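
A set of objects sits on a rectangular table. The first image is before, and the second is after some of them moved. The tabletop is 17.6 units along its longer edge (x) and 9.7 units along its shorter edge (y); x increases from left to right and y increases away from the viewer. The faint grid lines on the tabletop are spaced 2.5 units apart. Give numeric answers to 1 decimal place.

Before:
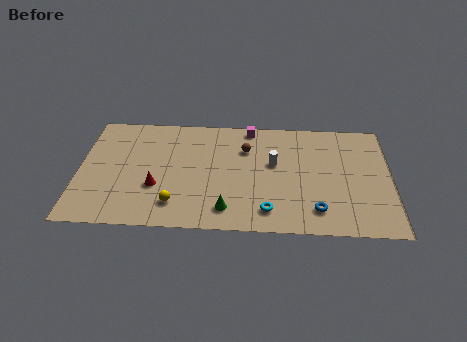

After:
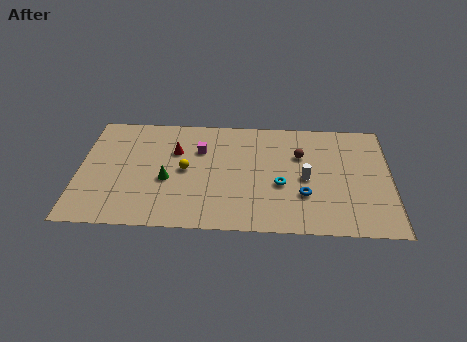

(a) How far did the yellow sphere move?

2.9

The yellow sphere moved from about (5.5, 2.0) to (6.0, 4.9), a distance of √(0.5² + 2.9²) ≈ 2.9.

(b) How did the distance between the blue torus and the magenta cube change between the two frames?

-1.0

The distance was about 7.9 in the first image and 6.9 in the second, so they moved 1.0 units closer together.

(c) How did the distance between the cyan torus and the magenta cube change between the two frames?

-1.8

They were about 7.2 units apart before and 5.4 after — 1.8 units closer together.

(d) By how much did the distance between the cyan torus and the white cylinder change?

-2.5

The distance was about 4.0 in the first image and 1.5 in the second, so they moved 2.5 units closer together.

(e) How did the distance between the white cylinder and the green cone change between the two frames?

+3.0

The distance was about 4.8 in the first image and 7.8 in the second, so they moved 3.0 units further apart.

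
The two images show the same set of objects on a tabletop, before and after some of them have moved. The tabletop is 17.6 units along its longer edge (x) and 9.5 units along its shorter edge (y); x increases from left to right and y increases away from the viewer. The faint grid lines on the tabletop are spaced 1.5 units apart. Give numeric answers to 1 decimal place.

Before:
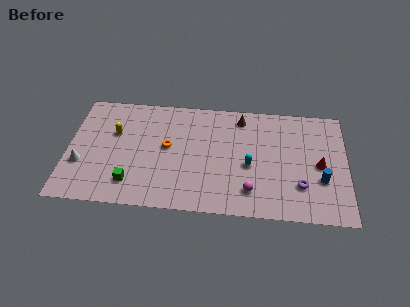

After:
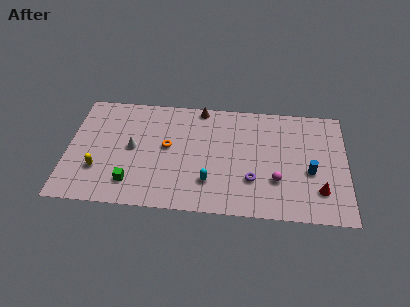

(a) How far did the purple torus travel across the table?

3.0

From (14.7, 2.7) to (11.7, 2.9), the purple torus covered √(3.0² + 0.2²) ≈ 3.0 units.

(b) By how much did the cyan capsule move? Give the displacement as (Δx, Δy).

(-2.5, -1.6)

From the two frames, the cyan capsule sits at roughly (11.5, 4.1) before and (9.0, 2.5) after.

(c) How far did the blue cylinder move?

0.9

The blue cylinder was near (16.0, 3.3) before and (15.3, 3.9) after, so it travelled √(0.7² + 0.6²) ≈ 0.9 units.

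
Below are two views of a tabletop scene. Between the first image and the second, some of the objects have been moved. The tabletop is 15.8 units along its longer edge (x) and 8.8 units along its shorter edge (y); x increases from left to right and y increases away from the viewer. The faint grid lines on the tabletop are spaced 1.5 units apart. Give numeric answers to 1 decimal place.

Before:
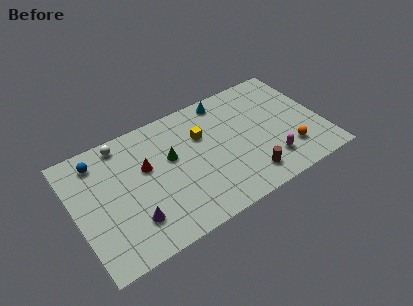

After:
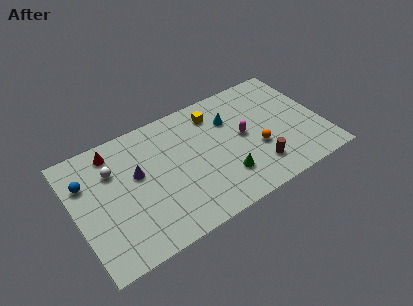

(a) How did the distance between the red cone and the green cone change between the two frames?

+6.6

The distance was about 1.6 in the first image and 8.2 in the second, so they moved 6.6 units further apart.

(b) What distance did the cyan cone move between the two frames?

1.6

The cyan cone moved from about (10.1, 7.8) to (10.2, 6.2), a distance of √(0.1² + 1.6²) ≈ 1.6.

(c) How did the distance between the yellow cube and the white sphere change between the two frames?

+1.5

Before: roughly 5.3 units apart; after: 6.8. That's 1.5 units further apart.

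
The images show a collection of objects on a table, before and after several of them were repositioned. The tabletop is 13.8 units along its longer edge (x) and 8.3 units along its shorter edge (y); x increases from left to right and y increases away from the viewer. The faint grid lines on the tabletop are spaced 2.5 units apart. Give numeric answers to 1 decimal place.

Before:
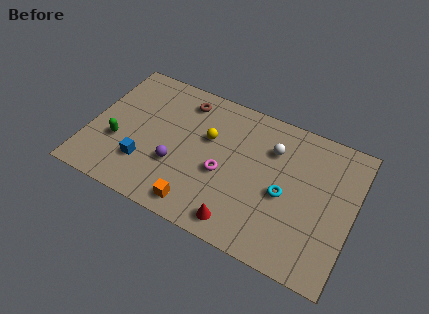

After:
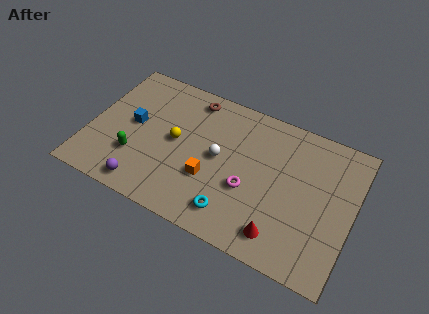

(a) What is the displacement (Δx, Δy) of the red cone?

(2.1, 0.3)

From the two frames, the red cone sits at roughly (8.3, 1.1) before and (10.4, 1.4) after.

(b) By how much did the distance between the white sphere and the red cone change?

-0.4

Before: roughly 5.0 units apart; after: 4.6. That's 0.4 units closer together.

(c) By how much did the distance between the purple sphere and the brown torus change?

+2.4

They were about 4.0 units apart before and 6.4 after — 2.4 units further apart.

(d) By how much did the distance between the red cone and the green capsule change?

+0.9

They were about 7.0 units apart before and 7.9 after — 0.9 units further apart.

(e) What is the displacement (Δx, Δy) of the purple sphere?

(-1.4, -1.9)

The purple sphere started near (4.7, 2.9) and ended near (3.3, 1.0).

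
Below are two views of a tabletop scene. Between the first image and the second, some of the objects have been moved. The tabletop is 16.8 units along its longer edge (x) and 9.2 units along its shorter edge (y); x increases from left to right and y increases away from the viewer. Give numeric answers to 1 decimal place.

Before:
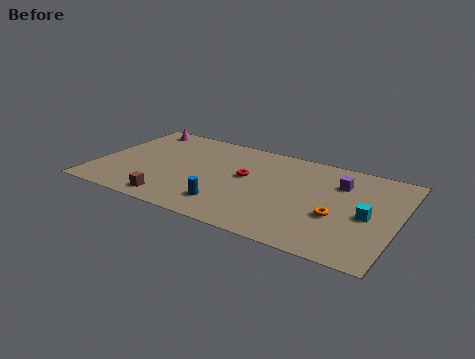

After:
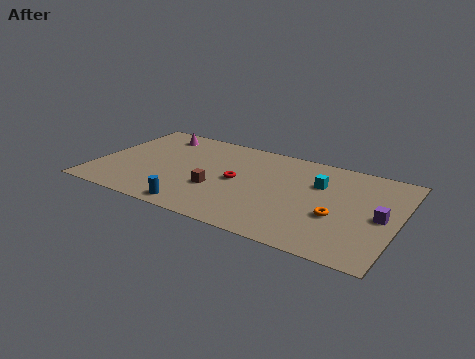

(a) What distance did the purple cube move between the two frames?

3.4

The purple cube moved from about (13.4, 6.7) to (15.9, 4.4), a distance of √(2.5² + 2.3²) ≈ 3.4.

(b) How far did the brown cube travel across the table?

3.0

The brown cube moved from about (4.7, 1.2) to (6.9, 3.3), a distance of √(2.2² + 2.1²) ≈ 3.0.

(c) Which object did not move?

the orange torus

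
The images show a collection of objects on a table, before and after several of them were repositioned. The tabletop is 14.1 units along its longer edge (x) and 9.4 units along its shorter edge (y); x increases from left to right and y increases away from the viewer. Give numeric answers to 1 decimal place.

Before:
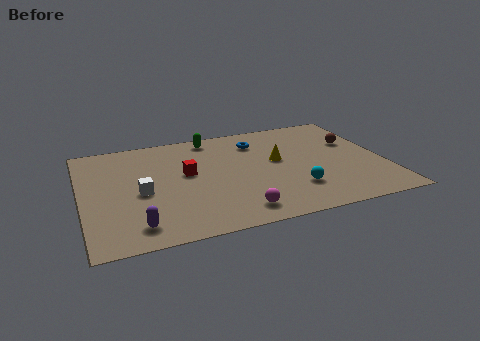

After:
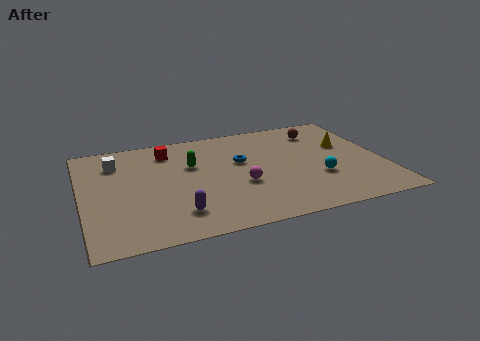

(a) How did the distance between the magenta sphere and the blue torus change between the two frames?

-4.0

The distance was about 6.1 in the first image and 2.1 in the second, so they moved 4.0 units closer together.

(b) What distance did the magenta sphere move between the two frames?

2.2

From (6.9, 1.4) to (7.3, 3.6), the magenta sphere covered √(0.4² + 2.2²) ≈ 2.2 units.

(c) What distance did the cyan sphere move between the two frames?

1.4

The cyan sphere was near (9.7, 2.5) before and (10.9, 3.2) after, so it travelled √(1.2² + 0.7²) ≈ 1.4 units.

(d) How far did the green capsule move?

2.5

From (6.3, 8.3) to (5.2, 6.0), the green capsule covered √(1.1² + 2.3²) ≈ 2.5 units.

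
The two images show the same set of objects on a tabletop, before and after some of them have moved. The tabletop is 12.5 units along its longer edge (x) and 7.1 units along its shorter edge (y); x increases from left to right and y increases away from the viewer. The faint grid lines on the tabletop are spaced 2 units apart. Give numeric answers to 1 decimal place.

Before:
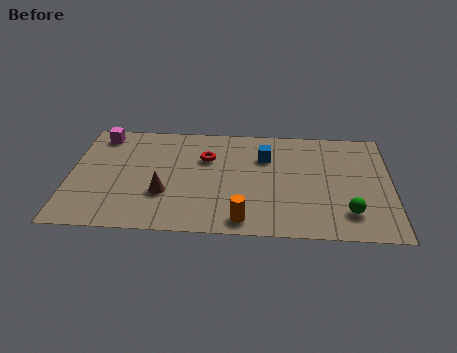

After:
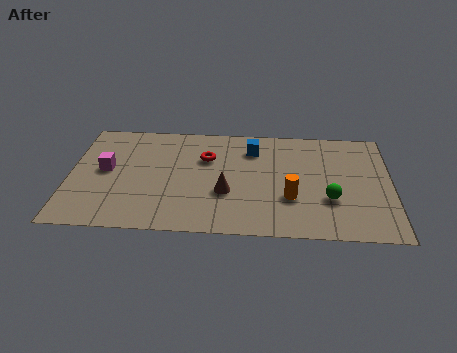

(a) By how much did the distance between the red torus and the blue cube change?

-0.4

Before: roughly 2.3 units apart; after: 1.9. That's 0.4 units closer together.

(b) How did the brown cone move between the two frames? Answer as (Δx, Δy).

(2.4, 0.2)

From the two frames, the brown cone sits at roughly (3.7, 2.4) before and (6.1, 2.6) after.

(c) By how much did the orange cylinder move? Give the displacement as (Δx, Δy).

(1.8, 1.5)

The orange cylinder was at about (6.8, 0.9) and moved to about (8.6, 2.4).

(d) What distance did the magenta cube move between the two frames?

2.3

The magenta cube moved from about (1.1, 6.1) to (1.4, 3.8), a distance of √(0.3² + 2.3²) ≈ 2.3.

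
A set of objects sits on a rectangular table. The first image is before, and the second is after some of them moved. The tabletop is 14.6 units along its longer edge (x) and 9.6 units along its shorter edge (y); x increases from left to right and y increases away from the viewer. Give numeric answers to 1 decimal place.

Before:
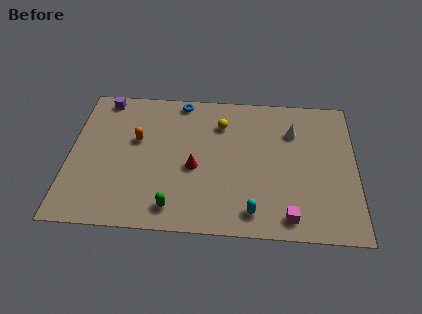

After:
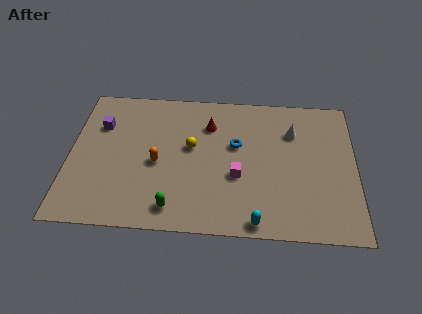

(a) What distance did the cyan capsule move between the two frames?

0.6

From (9.4, 1.4) to (9.6, 0.8), the cyan capsule covered √(0.2² + 0.6²) ≈ 0.6 units.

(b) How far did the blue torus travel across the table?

4.1

The blue torus was near (5.6, 8.7) before and (8.5, 5.8) after, so it travelled √(2.9² + 2.9²) ≈ 4.1 units.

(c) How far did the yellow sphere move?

2.3

From (7.7, 7.2) to (6.2, 5.5), the yellow sphere covered √(1.5² + 1.7²) ≈ 2.3 units.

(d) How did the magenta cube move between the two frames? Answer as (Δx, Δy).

(-2.6, 2.5)

The magenta cube was at about (11.2, 1.2) and moved to about (8.6, 3.7).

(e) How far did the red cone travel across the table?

3.1

The red cone was near (6.4, 4.1) before and (7.1, 7.1) after, so it travelled √(0.7² + 3.0²) ≈ 3.1 units.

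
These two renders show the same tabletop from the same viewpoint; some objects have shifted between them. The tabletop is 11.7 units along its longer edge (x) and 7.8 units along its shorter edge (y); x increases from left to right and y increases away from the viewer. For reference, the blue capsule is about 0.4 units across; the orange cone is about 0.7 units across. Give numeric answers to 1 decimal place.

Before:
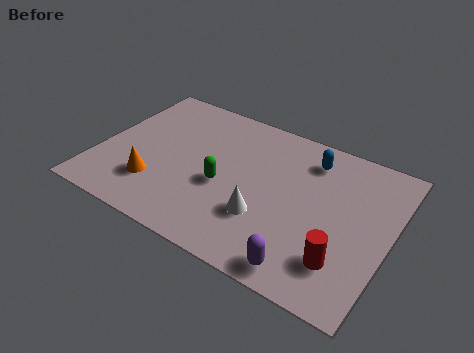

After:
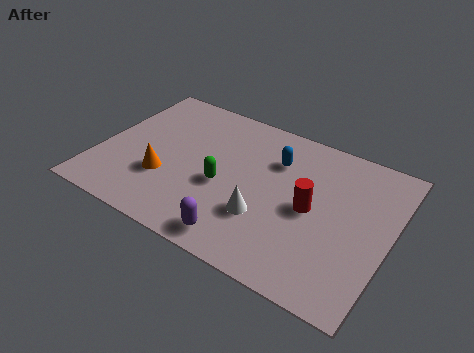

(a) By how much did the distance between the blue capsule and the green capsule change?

-1.4

They were about 4.3 units apart before and 2.9 after — 1.4 units closer together.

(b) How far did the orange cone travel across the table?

0.6

The orange cone moved from about (2.5, 2.1) to (2.8, 2.6), a distance of √(0.3² + 0.5²) ≈ 0.6.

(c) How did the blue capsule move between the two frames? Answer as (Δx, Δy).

(-1.3, -0.7)

The blue capsule started near (8.2, 6.3) and ended near (6.9, 5.6).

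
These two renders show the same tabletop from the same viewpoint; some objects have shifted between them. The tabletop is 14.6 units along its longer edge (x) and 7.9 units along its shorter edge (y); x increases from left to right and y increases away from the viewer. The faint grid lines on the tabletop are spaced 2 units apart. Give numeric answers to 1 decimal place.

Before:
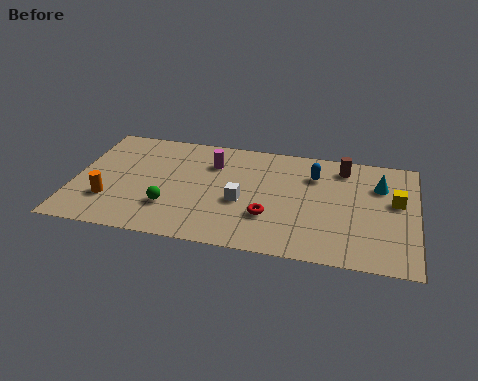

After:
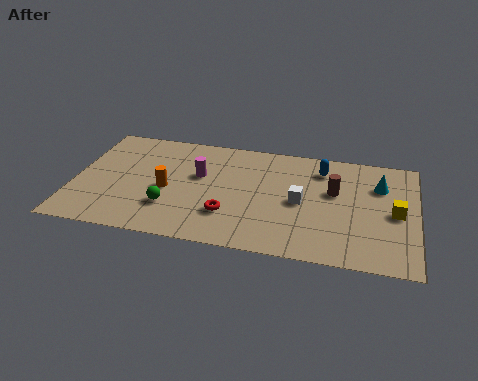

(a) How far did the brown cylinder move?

1.8

From (11.4, 6.6) to (11.1, 4.8), the brown cylinder covered √(0.3² + 1.8²) ≈ 1.8 units.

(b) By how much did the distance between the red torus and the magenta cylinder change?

-1.3

Before: roughly 4.2 units apart; after: 2.9. That's 1.3 units closer together.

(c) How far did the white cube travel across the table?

2.5

From (7.2, 3.3) to (9.7, 3.8), the white cube covered √(2.5² + 0.5²) ≈ 2.5 units.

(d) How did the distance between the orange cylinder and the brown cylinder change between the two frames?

-3.5

The distance was about 10.7 in the first image and 7.2 in the second, so they moved 3.5 units closer together.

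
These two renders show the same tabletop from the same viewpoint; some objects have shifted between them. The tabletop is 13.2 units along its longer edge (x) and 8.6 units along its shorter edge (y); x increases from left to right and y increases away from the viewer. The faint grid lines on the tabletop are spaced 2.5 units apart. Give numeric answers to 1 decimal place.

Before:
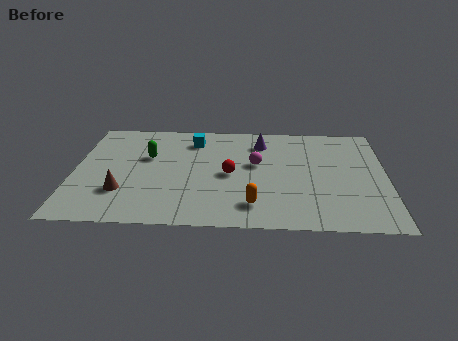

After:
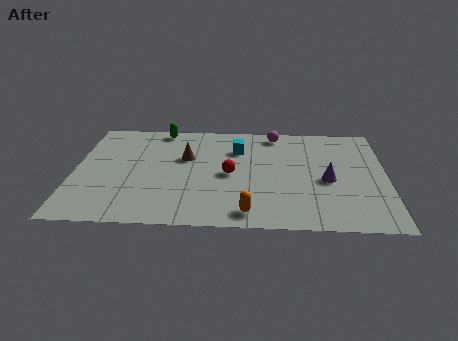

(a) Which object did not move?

the red sphere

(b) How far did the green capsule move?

2.5

From (3.1, 5.4) to (3.6, 7.8), the green capsule covered √(0.5² + 2.4²) ≈ 2.5 units.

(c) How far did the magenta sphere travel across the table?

2.7

The magenta sphere moved from about (7.7, 5.0) to (8.5, 7.6), a distance of √(0.8² + 2.6²) ≈ 2.7.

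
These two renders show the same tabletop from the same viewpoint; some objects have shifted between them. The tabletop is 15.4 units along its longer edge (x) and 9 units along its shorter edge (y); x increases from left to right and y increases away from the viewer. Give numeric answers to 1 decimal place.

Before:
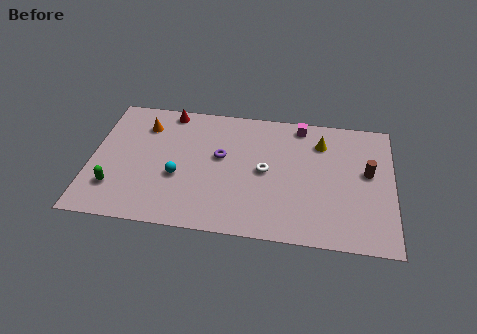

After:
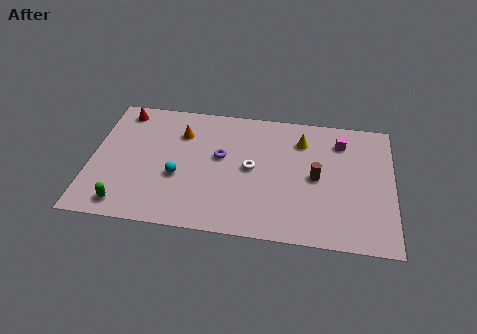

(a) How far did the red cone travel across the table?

2.4

From (3.8, 8.1) to (1.4, 7.8), the red cone covered √(2.4² + 0.3²) ≈ 2.4 units.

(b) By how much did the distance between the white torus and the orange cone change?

-2.5

Before: roughly 6.7 units apart; after: 4.2. That's 2.5 units closer together.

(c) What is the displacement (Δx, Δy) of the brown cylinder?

(-2.6, -0.7)

From the two frames, the brown cylinder sits at roughly (14.1, 5.1) before and (11.5, 4.4) after.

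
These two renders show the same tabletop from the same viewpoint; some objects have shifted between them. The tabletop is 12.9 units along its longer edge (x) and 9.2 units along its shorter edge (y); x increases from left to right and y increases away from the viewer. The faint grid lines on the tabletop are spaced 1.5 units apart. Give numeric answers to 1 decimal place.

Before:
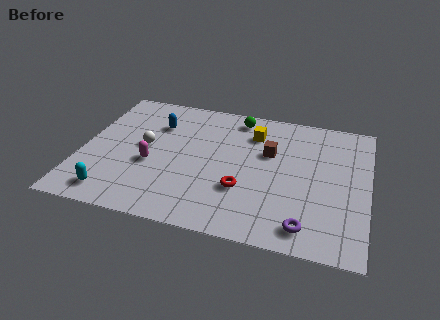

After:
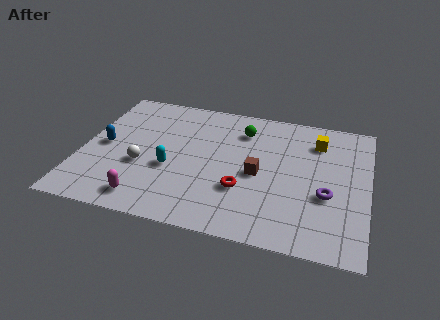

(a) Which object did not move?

the red torus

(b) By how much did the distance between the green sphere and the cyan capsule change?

-3.8

They were about 8.4 units apart before and 4.6 after — 3.8 units closer together.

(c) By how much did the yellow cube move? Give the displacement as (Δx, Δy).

(2.9, 0.1)

The yellow cube was at about (7.6, 7.0) and moved to about (10.5, 7.1).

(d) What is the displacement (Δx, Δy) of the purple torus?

(0.8, 2.2)

From the two frames, the purple torus sits at roughly (10.3, 1.3) before and (11.1, 3.5) after.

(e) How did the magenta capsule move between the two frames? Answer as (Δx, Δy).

(0.0, -2.4)

From the two frames, the magenta capsule sits at roughly (3.2, 3.7) before and (3.2, 1.3) after.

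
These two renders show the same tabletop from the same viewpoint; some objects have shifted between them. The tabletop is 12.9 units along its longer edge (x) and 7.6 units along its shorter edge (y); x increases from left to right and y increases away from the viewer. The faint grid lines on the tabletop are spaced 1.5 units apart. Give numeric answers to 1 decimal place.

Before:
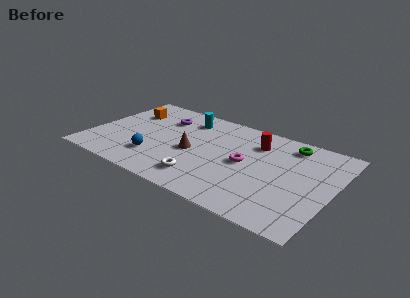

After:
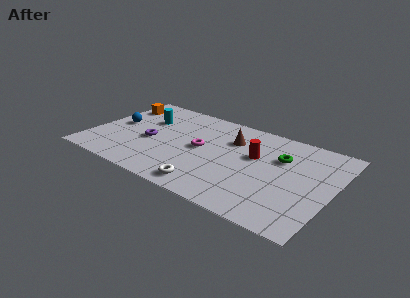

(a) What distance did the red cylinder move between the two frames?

1.1

From (8.6, 5.7) to (8.7, 4.6), the red cylinder covered √(0.1² + 1.1²) ≈ 1.1 units.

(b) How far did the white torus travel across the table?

0.6

The white torus was near (6.4, 1.5) before and (6.8, 1.0) after, so it travelled √(0.4² + 0.5²) ≈ 0.6 units.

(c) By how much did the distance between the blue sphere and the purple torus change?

-1.5

They were about 3.6 units apart before and 2.1 after — 1.5 units closer together.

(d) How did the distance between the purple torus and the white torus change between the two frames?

-0.7

Before: roughly 5.0 units apart; after: 4.3. That's 0.7 units closer together.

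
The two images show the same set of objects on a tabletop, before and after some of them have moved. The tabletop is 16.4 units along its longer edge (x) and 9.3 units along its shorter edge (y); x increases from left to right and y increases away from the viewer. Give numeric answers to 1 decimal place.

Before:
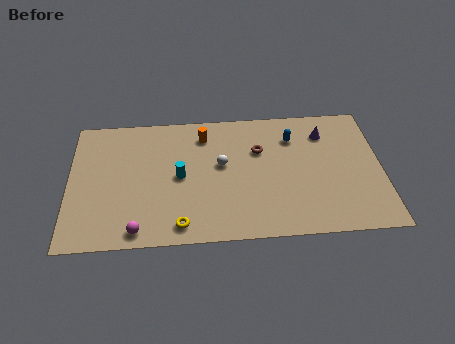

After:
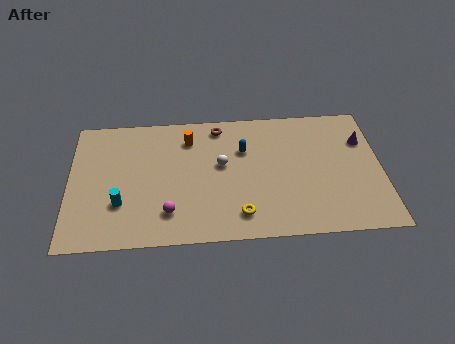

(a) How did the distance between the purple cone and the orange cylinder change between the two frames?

+2.8

Before: roughly 6.4 units apart; after: 9.2. That's 2.8 units further apart.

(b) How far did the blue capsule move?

2.7

The blue capsule moved from about (11.8, 7.0) to (9.2, 6.3), a distance of √(2.6² + 0.7²) ≈ 2.7.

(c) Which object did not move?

the white sphere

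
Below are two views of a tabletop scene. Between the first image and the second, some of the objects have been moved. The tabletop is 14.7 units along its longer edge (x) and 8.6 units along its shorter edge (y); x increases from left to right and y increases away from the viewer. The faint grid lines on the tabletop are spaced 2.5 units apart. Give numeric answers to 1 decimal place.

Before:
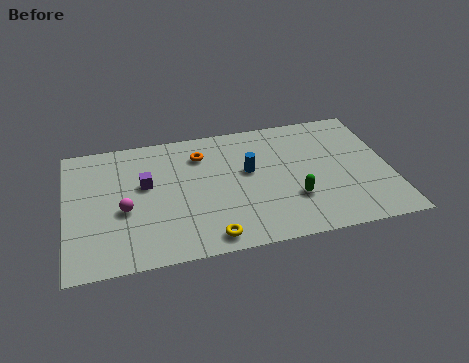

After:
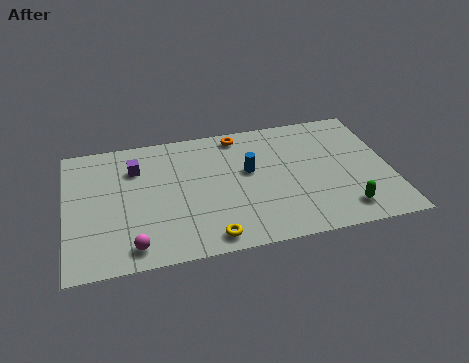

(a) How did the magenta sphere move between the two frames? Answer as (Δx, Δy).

(0.3, -2.4)

The magenta sphere started near (2.6, 3.6) and ended near (2.9, 1.2).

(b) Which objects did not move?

the yellow torus and the blue cylinder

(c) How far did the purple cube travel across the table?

1.3

The purple cube moved from about (3.6, 5.1) to (3.2, 6.3), a distance of √(0.4² + 1.2²) ≈ 1.3.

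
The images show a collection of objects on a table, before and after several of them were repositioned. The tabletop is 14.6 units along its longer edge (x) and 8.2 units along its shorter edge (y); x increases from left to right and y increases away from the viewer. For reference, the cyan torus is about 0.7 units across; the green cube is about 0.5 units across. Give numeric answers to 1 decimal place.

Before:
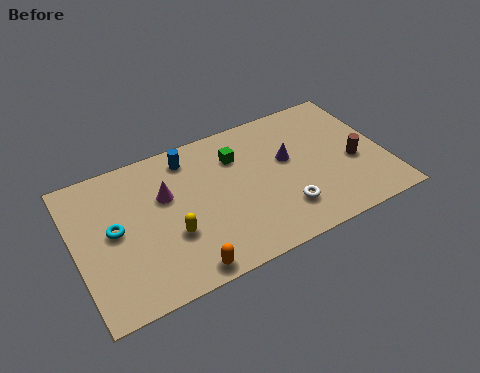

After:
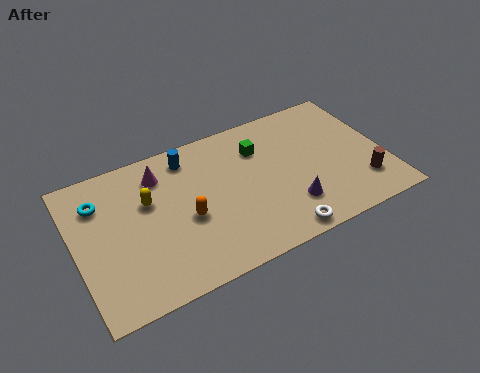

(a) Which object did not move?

the blue cylinder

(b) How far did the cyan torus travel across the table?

1.9

The cyan torus moved from about (1.8, 4.3) to (1.3, 6.1), a distance of √(0.5² + 1.8²) ≈ 1.9.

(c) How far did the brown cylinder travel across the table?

1.4

The brown cylinder was near (13.1, 3.4) before and (13.3, 2.0) after, so it travelled √(0.2² + 1.4²) ≈ 1.4 units.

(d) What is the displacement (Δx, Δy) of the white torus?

(-0.4, -1.2)

From the two frames, the white torus sits at roughly (9.5, 2.0) before and (9.1, 0.8) after.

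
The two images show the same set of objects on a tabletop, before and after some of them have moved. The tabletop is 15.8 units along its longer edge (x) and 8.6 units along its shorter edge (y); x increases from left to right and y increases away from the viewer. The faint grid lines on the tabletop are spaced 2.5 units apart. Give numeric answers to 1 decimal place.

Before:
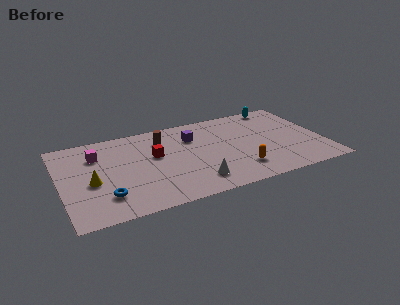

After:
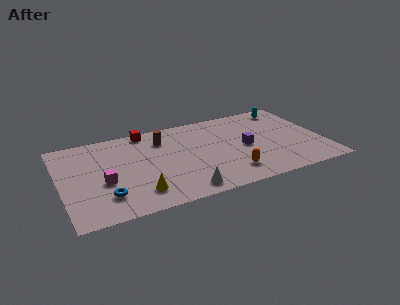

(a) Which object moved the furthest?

the purple cube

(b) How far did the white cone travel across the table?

1.0

From (7.8, 1.7) to (7.0, 1.1), the white cone covered √(0.8² + 0.6²) ≈ 1.0 units.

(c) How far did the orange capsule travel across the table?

0.6

The orange capsule moved from about (10.5, 2.0) to (9.9, 1.8), a distance of √(0.6² + 0.2²) ≈ 0.6.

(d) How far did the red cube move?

2.7

From (5.7, 5.1) to (5.4, 7.8), the red cube covered √(0.3² + 2.7²) ≈ 2.7 units.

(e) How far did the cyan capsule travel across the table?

0.6

The cyan capsule moved from about (13.6, 7.8) to (14.1, 7.4), a distance of √(0.5² + 0.4²) ≈ 0.6.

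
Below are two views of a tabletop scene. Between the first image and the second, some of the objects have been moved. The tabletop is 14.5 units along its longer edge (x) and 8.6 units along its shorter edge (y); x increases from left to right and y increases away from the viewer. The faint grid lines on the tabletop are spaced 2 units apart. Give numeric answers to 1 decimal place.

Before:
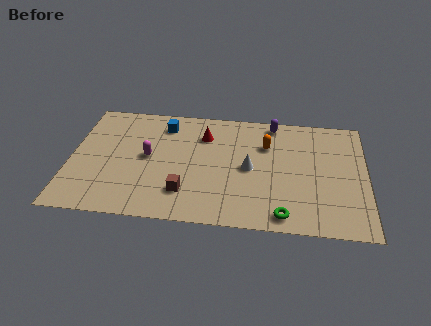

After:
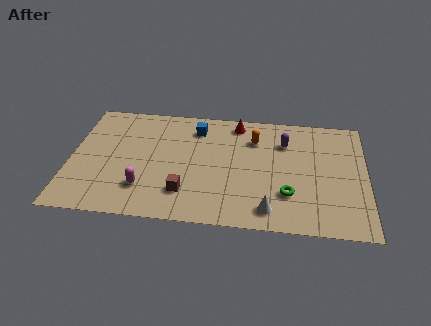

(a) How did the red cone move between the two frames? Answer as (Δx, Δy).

(1.6, 1.1)

The red cone was at about (6.5, 6.4) and moved to about (8.1, 7.5).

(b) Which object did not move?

the brown cube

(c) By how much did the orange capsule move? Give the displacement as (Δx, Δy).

(-0.6, 0.4)

From the two frames, the orange capsule sits at roughly (9.6, 6.0) before and (9.0, 6.4) after.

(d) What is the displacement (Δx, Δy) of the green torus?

(0.2, 1.5)

The green torus started near (10.5, 1.0) and ended near (10.7, 2.5).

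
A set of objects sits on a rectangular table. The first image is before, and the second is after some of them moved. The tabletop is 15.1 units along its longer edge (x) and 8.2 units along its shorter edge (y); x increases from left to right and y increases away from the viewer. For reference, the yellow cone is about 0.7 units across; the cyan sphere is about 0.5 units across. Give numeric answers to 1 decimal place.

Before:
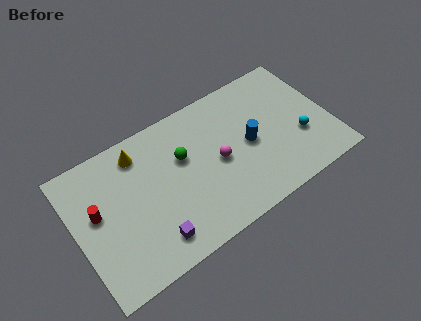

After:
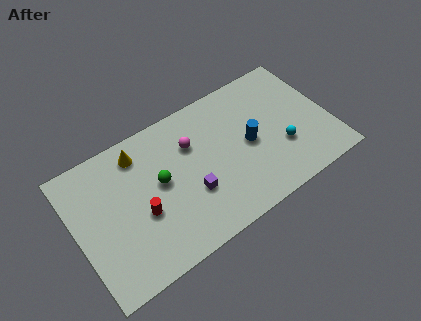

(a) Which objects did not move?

the yellow cone and the blue cylinder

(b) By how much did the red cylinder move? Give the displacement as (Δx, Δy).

(2.4, -1.4)

From the two frames, the red cylinder sits at roughly (1.3, 4.7) before and (3.7, 3.3) after.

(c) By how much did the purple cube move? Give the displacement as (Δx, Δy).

(2.5, 1.4)

From the two frames, the purple cube sits at roughly (4.1, 1.5) before and (6.6, 2.9) after.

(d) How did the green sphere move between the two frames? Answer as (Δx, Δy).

(-1.5, -0.7)

From the two frames, the green sphere sits at roughly (6.5, 5.2) before and (5.0, 4.5) after.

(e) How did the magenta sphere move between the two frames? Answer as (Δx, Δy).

(-1.3, 1.8)

From the two frames, the magenta sphere sits at roughly (8.4, 3.9) before and (7.1, 5.7) after.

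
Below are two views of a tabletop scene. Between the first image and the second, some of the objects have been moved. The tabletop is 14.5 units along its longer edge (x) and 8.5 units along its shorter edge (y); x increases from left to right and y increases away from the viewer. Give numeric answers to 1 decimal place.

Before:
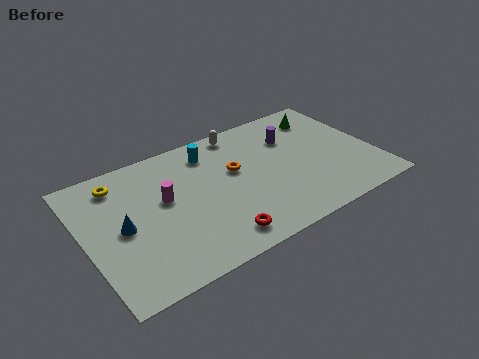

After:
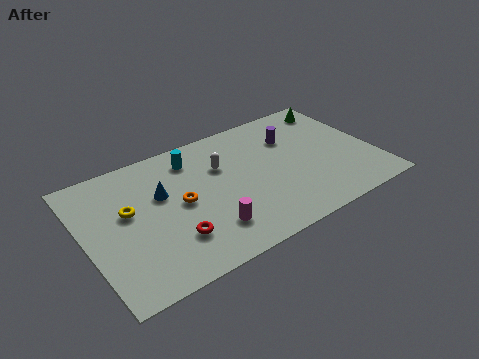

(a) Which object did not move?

the purple cylinder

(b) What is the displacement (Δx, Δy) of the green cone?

(0.8, 0.4)

The green cone started near (12.5, 6.8) and ended near (13.3, 7.2).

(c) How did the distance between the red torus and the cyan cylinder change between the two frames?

-0.7

They were about 5.6 units apart before and 4.9 after — 0.7 units closer together.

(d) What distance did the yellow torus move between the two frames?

2.0

The yellow torus moved from about (2.0, 7.0) to (2.2, 5.0), a distance of √(0.2² + 2.0²) ≈ 2.0.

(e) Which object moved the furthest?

the magenta cylinder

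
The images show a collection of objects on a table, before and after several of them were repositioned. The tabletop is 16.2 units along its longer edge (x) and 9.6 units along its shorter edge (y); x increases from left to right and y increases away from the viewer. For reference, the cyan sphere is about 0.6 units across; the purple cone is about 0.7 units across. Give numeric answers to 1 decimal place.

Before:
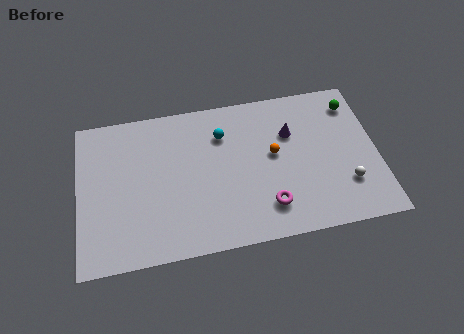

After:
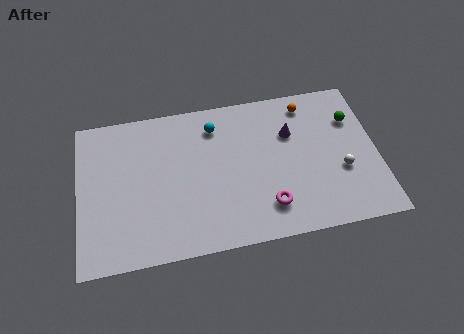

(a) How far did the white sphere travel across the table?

0.9

The white sphere moved from about (14.4, 2.7) to (14.2, 3.6), a distance of √(0.2² + 0.9²) ≈ 0.9.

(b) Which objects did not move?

the magenta torus and the purple cone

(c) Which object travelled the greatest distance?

the orange sphere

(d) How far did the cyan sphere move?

0.7

The cyan sphere was near (7.9, 7.1) before and (7.5, 7.7) after, so it travelled √(0.4² + 0.6²) ≈ 0.7 units.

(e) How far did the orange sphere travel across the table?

3.5

The orange sphere was near (10.6, 5.3) before and (12.6, 8.2) after, so it travelled √(2.0² + 2.9²) ≈ 3.5 units.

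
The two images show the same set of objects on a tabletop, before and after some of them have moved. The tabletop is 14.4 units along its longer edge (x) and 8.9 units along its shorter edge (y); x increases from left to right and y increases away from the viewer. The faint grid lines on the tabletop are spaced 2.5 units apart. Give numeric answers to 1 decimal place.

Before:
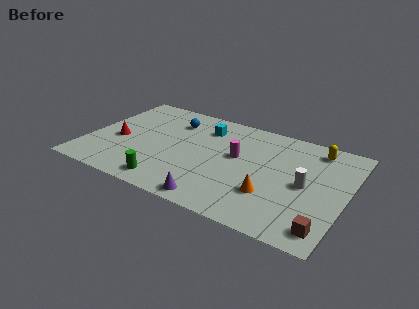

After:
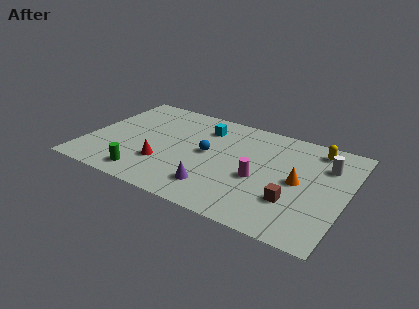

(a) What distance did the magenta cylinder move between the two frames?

2.0

The magenta cylinder moved from about (8.3, 5.1) to (9.7, 3.7), a distance of √(1.4² + 1.4²) ≈ 2.0.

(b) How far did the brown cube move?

2.4

The brown cube moved from about (13.6, 1.3) to (11.7, 2.7), a distance of √(1.9² + 1.4²) ≈ 2.4.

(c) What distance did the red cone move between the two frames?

3.0

From (1.7, 3.8) to (4.5, 2.7), the red cone covered √(2.8² + 1.1²) ≈ 3.0 units.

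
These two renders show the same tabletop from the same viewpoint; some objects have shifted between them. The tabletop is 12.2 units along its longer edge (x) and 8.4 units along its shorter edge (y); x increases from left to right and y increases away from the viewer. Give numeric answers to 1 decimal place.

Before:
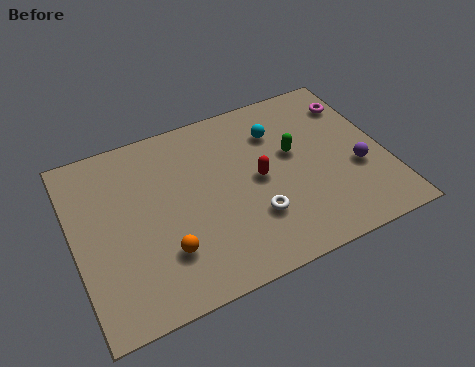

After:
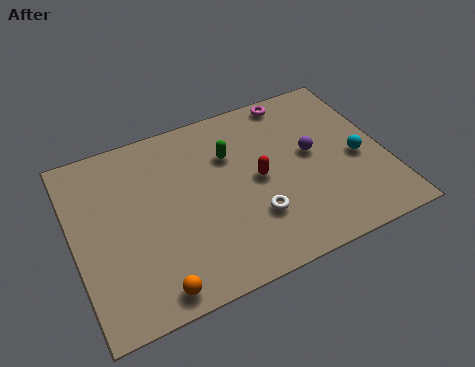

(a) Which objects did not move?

the white torus and the red capsule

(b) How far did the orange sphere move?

1.5

The orange sphere moved from about (3.3, 2.3) to (2.7, 0.9), a distance of √(0.6² + 1.4²) ≈ 1.5.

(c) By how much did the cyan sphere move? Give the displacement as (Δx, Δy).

(2.9, -2.5)

The cyan sphere started near (8.2, 6.2) and ended near (11.1, 3.7).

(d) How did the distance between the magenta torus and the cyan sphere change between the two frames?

+1.2

The distance was about 3.2 in the first image and 4.4 in the second, so they moved 1.2 units further apart.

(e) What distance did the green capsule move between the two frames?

2.6

The green capsule moved from about (8.7, 4.9) to (6.3, 5.8), a distance of √(2.4² + 0.9²) ≈ 2.6.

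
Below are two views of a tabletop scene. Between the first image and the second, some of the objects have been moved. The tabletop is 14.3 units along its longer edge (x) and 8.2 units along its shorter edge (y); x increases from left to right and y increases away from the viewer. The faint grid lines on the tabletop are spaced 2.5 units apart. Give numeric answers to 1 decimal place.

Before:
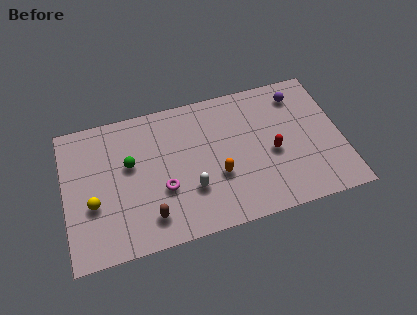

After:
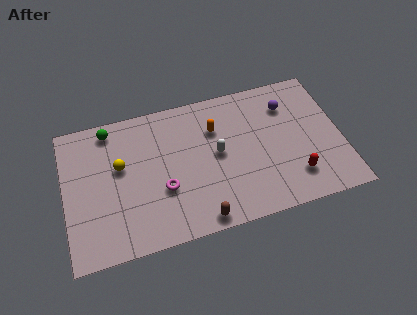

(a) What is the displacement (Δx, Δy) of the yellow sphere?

(1.5, 1.8)

The yellow sphere was at about (1.4, 3.1) and moved to about (2.9, 4.9).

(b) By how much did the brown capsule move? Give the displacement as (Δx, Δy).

(2.5, -0.8)

The brown capsule was at about (4.2, 1.6) and moved to about (6.7, 0.8).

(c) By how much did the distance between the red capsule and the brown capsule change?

-1.7

Before: roughly 6.8 units apart; after: 5.1. That's 1.7 units closer together.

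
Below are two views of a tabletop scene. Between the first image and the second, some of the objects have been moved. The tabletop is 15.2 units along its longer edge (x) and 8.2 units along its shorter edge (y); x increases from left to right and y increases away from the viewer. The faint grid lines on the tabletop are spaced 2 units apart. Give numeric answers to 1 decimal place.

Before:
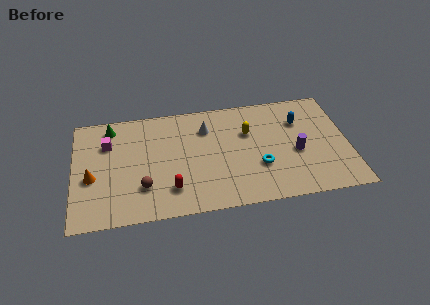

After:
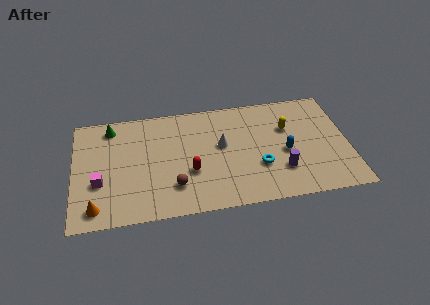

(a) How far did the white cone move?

1.6

The white cone was near (7.4, 6.1) before and (8.2, 4.7) after, so it travelled √(0.8² + 1.4²) ≈ 1.6 units.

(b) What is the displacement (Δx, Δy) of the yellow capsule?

(2.2, 0.0)

The yellow capsule started near (9.7, 5.4) and ended near (11.9, 5.4).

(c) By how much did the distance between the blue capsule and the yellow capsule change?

-1.1

They were about 2.9 units apart before and 1.8 after — 1.1 units closer together.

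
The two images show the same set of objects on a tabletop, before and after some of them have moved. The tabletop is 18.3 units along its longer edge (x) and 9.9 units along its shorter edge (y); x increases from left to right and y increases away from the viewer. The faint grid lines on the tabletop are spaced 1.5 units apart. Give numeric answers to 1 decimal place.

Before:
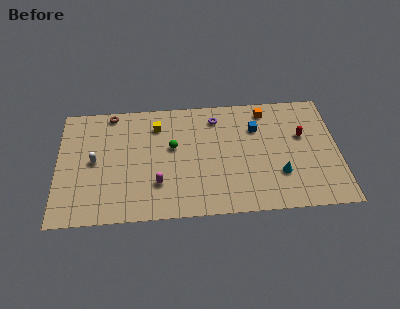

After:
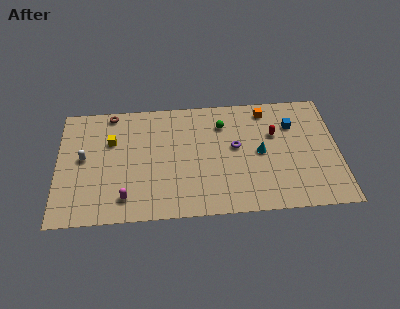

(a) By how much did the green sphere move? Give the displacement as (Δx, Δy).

(3.3, 1.7)

The green sphere was at about (7.5, 5.8) and moved to about (10.8, 7.5).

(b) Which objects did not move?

the orange cube and the brown torus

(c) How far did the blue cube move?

2.4

The blue cube was near (13.0, 7.0) before and (15.4, 7.1) after, so it travelled √(2.4² + 0.1²) ≈ 2.4 units.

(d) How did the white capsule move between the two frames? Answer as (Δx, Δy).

(-0.7, 0.3)

From the two frames, the white capsule sits at roughly (2.4, 5.0) before and (1.7, 5.3) after.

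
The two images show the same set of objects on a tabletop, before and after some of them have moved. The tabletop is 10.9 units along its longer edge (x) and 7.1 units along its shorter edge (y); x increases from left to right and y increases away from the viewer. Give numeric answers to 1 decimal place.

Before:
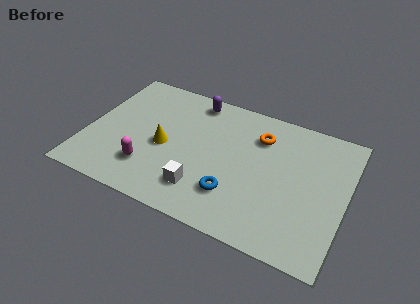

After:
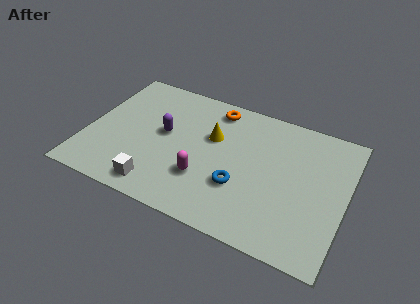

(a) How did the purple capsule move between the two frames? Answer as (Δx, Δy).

(-1.0, -2.3)

From the two frames, the purple capsule sits at roughly (4.2, 6.2) before and (3.2, 3.9) after.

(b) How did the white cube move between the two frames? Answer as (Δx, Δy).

(-1.8, -0.6)

From the two frames, the white cube sits at roughly (5.1, 1.6) before and (3.3, 1.0) after.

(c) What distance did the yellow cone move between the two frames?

2.3

From (3.3, 3.2) to (5.2, 4.5), the yellow cone covered √(1.9² + 1.3²) ≈ 2.3 units.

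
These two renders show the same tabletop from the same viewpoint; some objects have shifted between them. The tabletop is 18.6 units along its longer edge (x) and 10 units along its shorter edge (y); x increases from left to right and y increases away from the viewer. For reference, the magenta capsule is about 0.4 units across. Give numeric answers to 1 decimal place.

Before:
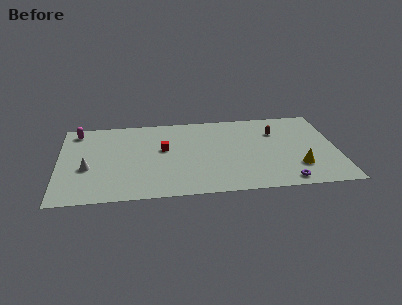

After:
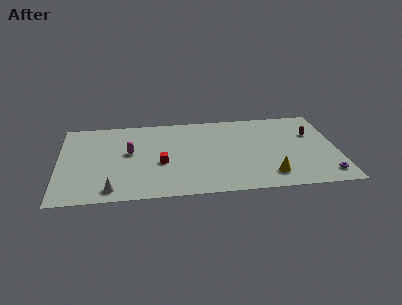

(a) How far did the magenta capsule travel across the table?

4.6

The magenta capsule was near (1.2, 8.6) before and (4.7, 5.6) after, so it travelled √(3.5² + 3.0²) ≈ 4.6 units.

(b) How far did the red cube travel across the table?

1.7

From (7.0, 5.8) to (6.8, 4.1), the red cube covered √(0.2² + 1.7²) ≈ 1.7 units.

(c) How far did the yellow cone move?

2.1

The yellow cone moved from about (15.9, 2.7) to (14.0, 1.9), a distance of √(1.9² + 0.8²) ≈ 2.1.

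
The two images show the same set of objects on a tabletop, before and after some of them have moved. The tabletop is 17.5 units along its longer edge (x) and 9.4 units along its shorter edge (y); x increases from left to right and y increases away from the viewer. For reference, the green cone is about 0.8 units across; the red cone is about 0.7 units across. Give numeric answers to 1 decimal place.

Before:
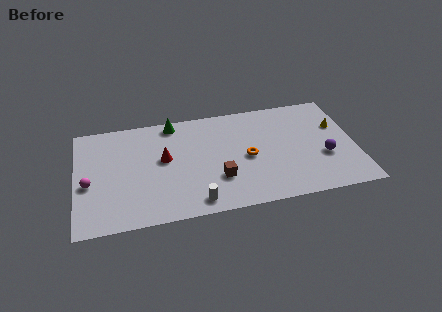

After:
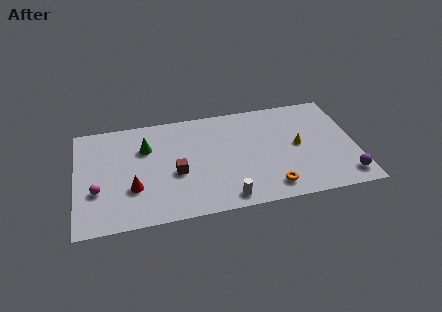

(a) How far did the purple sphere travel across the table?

2.3

The purple sphere was near (15.5, 3.5) before and (16.7, 1.5) after, so it travelled √(1.2² + 2.0²) ≈ 2.3 units.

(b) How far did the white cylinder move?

1.9

The white cylinder moved from about (7.3, 1.2) to (9.2, 1.1), a distance of √(1.9² + 0.1²) ≈ 1.9.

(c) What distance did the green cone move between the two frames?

2.6

The green cone was near (6.2, 8.4) before and (4.4, 6.5) after, so it travelled √(1.8² + 1.9²) ≈ 2.6 units.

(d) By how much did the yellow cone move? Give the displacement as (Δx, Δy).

(-2.6, -1.3)

The yellow cone started near (16.5, 6.1) and ended near (13.9, 4.8).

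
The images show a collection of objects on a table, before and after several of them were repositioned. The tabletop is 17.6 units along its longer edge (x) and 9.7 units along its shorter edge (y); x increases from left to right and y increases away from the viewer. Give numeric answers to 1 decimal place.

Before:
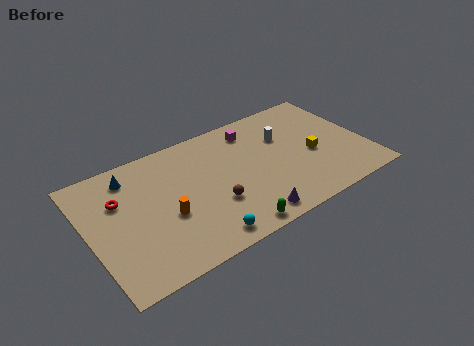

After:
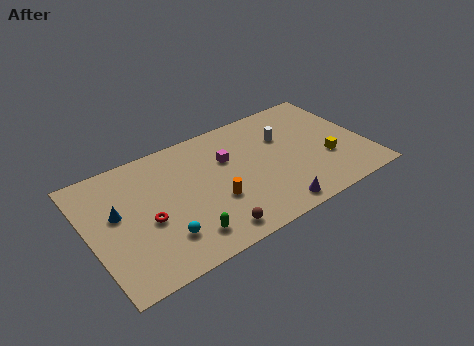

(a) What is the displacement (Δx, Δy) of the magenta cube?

(-1.9, -1.6)

The magenta cube was at about (10.9, 8.0) and moved to about (9.0, 6.4).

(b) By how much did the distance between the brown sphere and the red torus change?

-1.8

They were about 6.4 units apart before and 4.6 after — 1.8 units closer together.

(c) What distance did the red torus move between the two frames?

2.8

The red torus was near (2.1, 6.5) before and (3.5, 4.1) after, so it travelled √(1.4² + 2.4²) ≈ 2.8 units.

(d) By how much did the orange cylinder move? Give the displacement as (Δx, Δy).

(3.0, -0.4)

From the two frames, the orange cylinder sits at roughly (4.7, 3.9) before and (7.7, 3.5) after.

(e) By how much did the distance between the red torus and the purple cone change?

-1.0

Before: roughly 9.1 units apart; after: 8.1. That's 1.0 units closer together.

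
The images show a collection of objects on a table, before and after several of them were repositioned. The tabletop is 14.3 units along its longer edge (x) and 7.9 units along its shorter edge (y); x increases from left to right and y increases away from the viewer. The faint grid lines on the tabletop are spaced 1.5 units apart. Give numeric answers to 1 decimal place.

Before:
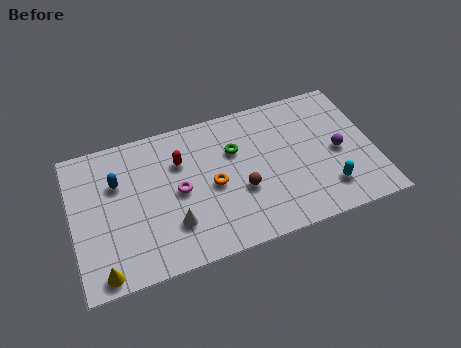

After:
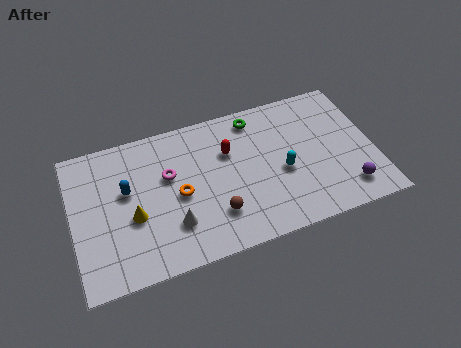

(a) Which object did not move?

the white cone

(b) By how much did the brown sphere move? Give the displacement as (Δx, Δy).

(-1.3, -0.9)

The brown sphere was at about (7.9, 3.0) and moved to about (6.6, 2.1).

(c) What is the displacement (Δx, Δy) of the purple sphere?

(0.2, -2.2)

From the two frames, the purple sphere sits at roughly (12.6, 3.7) before and (12.8, 1.5) after.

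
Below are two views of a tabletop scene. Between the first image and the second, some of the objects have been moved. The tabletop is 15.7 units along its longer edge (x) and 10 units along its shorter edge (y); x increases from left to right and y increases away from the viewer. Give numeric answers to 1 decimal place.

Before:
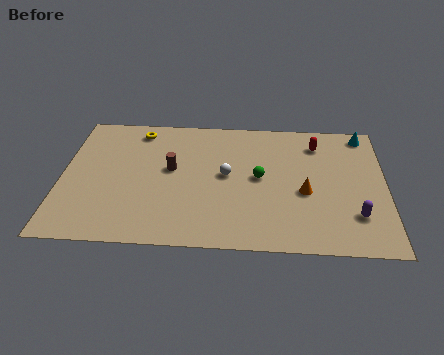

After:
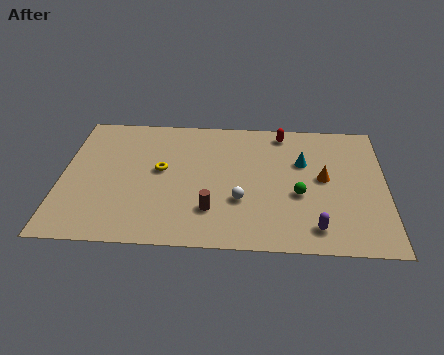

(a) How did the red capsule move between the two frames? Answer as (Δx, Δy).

(-1.7, 0.8)

The red capsule started near (12.4, 8.0) and ended near (10.7, 8.8).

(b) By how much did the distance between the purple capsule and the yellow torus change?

-3.7

They were about 12.2 units apart before and 8.5 after — 3.7 units closer together.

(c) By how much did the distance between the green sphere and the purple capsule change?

-2.8

They were about 5.3 units apart before and 2.5 after — 2.8 units closer together.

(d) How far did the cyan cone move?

3.8

The cyan cone was near (14.7, 8.9) before and (11.7, 6.5) after, so it travelled √(3.0² + 2.4²) ≈ 3.8 units.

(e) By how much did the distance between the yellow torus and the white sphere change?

-1.1

Before: roughly 5.5 units apart; after: 4.4. That's 1.1 units closer together.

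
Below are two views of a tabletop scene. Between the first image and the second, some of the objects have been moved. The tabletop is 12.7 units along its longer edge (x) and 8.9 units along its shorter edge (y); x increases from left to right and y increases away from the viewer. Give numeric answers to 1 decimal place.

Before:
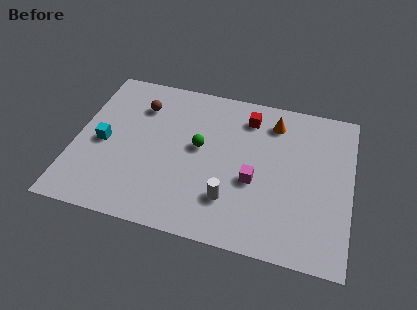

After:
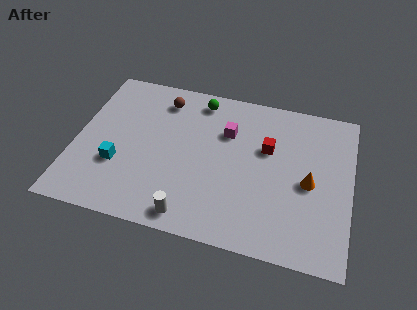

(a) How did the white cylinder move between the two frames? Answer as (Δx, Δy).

(-1.7, -1.3)

The white cylinder was at about (7.3, 2.3) and moved to about (5.6, 1.0).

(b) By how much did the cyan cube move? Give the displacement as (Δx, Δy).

(0.8, -1.1)

The cyan cube started near (1.3, 4.1) and ended near (2.1, 3.0).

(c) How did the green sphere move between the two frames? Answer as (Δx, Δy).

(-0.2, 2.8)

From the two frames, the green sphere sits at roughly (5.7, 4.9) before and (5.5, 7.7) after.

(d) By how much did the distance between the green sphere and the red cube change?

+0.8

The distance was about 3.1 in the first image and 3.9 in the second, so they moved 0.8 units further apart.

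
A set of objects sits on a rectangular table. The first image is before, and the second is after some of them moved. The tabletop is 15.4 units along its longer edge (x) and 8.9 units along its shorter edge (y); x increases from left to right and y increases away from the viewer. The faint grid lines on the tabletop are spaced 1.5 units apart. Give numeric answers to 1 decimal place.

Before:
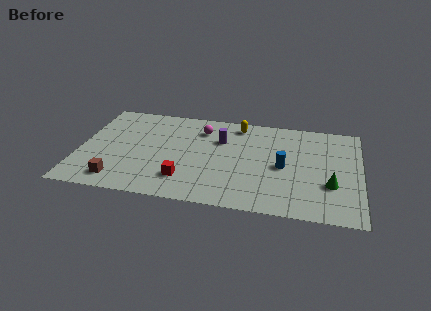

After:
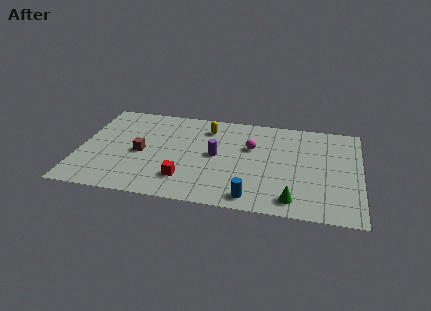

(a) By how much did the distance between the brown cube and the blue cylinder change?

-2.4

They were about 9.3 units apart before and 6.9 after — 2.4 units closer together.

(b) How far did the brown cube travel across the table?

2.9

The brown cube was near (2.3, 1.4) before and (3.4, 4.1) after, so it travelled √(1.1² + 2.7²) ≈ 2.9 units.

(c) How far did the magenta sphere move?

3.0

From (6.6, 6.9) to (9.4, 5.7), the magenta sphere covered √(2.8² + 1.2²) ≈ 3.0 units.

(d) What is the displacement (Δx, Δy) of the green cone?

(-2.0, -1.7)

The green cone was at about (13.8, 3.0) and moved to about (11.8, 1.3).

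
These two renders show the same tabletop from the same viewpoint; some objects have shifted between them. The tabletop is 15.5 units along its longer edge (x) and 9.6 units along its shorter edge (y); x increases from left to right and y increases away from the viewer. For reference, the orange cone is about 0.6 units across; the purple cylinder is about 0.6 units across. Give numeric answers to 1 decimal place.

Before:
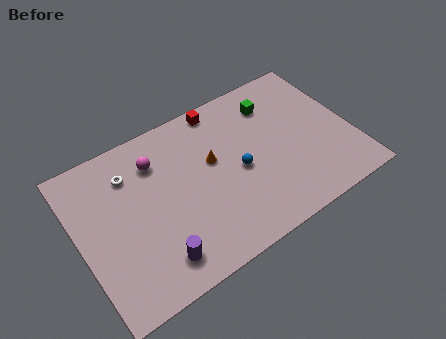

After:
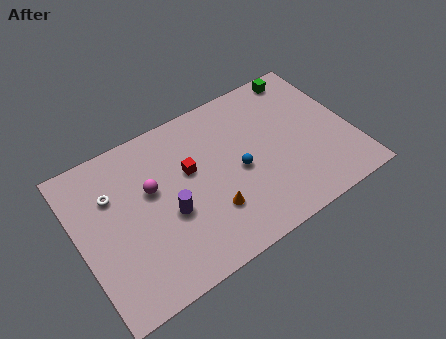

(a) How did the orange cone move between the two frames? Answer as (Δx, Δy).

(-0.6, -2.9)

The orange cone was at about (7.7, 5.7) and moved to about (7.1, 2.8).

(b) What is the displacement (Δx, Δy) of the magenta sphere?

(-0.5, -1.5)

The magenta sphere was at about (4.7, 7.3) and moved to about (4.2, 5.8).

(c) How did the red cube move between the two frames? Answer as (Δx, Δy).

(-2.3, -2.9)

The red cube started near (8.7, 8.7) and ended near (6.4, 5.8).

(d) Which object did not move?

the blue sphere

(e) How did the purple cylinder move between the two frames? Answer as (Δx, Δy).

(1.1, 2.2)

The purple cylinder started near (3.8, 1.7) and ended near (4.9, 3.9).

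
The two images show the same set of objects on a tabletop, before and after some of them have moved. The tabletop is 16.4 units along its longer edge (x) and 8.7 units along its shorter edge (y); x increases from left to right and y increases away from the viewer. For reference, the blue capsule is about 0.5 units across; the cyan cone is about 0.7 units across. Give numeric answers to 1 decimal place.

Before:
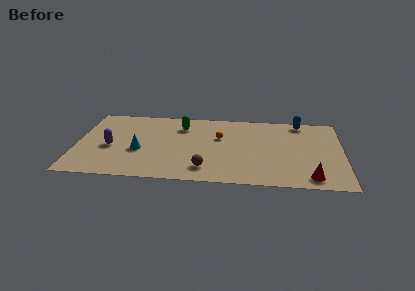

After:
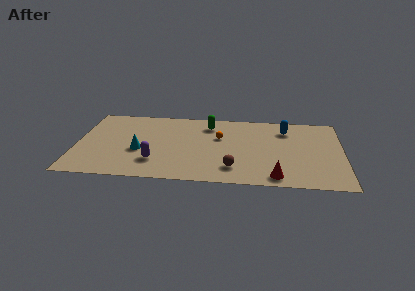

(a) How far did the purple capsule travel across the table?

3.2

The purple capsule was near (2.1, 3.8) before and (4.9, 2.3) after, so it travelled √(2.8² + 1.5²) ≈ 3.2 units.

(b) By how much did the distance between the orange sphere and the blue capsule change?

-1.2

They were about 5.5 units apart before and 4.3 after — 1.2 units closer together.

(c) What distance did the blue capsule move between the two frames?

1.3

The blue capsule was near (13.8, 7.8) before and (12.9, 6.8) after, so it travelled √(0.9² + 1.0²) ≈ 1.3 units.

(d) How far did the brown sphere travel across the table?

1.7

The brown sphere was near (8.0, 1.7) before and (9.7, 1.9) after, so it travelled √(1.7² + 0.2²) ≈ 1.7 units.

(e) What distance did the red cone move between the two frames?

2.1

The red cone moved from about (14.4, 1.2) to (12.3, 1.1), a distance of √(2.1² + 0.1²) ≈ 2.1.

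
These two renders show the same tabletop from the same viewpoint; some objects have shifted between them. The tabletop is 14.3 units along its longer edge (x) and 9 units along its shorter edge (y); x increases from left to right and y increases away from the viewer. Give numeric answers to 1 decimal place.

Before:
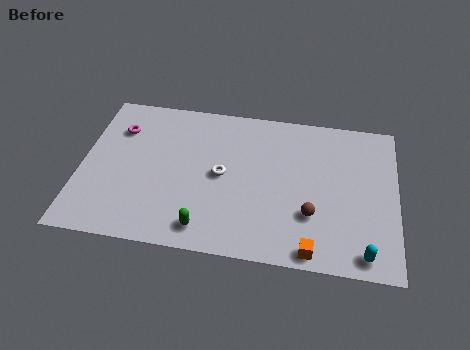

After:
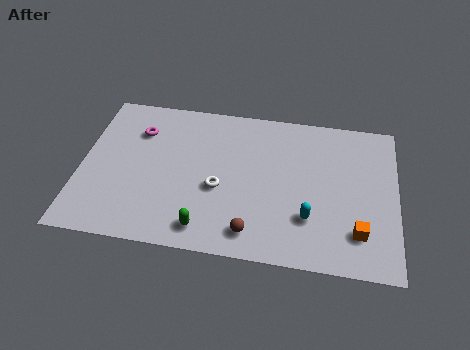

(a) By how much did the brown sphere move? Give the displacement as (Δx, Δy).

(-2.6, -1.4)

The brown sphere started near (10.5, 2.8) and ended near (7.9, 1.4).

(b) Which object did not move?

the green capsule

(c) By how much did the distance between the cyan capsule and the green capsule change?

-2.3

They were about 7.1 units apart before and 4.8 after — 2.3 units closer together.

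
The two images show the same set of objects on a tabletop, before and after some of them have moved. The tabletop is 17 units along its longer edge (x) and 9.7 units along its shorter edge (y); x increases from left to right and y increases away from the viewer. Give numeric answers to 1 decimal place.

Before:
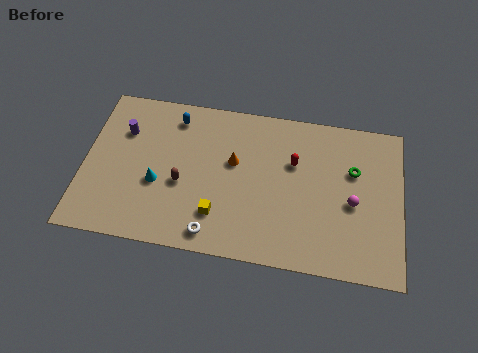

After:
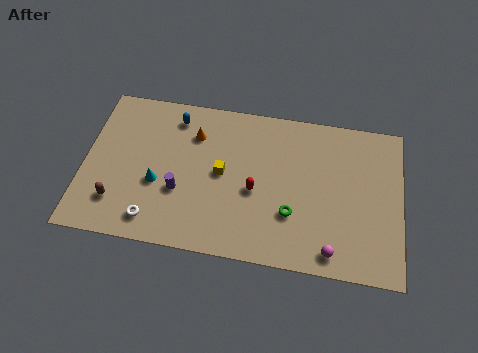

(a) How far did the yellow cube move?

2.6

The yellow cube moved from about (7.3, 2.4) to (7.4, 5.0), a distance of √(0.1² + 2.6²) ≈ 2.6.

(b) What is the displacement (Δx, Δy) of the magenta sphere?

(-1.0, -3.1)

The magenta sphere was at about (14.4, 4.3) and moved to about (13.4, 1.2).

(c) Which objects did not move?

the blue capsule and the cyan cone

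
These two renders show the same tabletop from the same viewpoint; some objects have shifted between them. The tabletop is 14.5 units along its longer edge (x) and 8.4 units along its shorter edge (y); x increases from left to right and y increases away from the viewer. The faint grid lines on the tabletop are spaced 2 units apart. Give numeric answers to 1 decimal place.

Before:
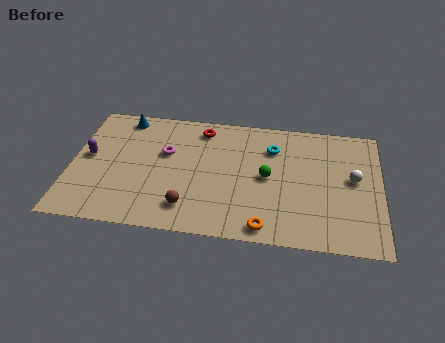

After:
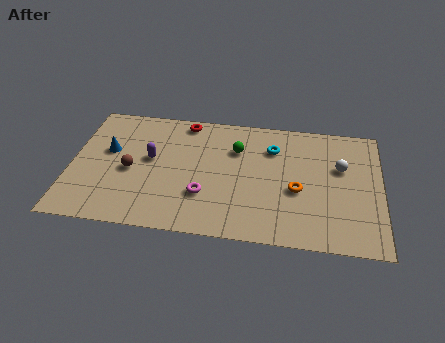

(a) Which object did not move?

the cyan torus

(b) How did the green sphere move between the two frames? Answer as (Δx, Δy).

(-1.5, 1.7)

From the two frames, the green sphere sits at roughly (9.2, 4.2) before and (7.7, 5.9) after.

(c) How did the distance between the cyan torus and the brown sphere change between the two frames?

+1.1

They were about 5.9 units apart before and 7.0 after — 1.1 units further apart.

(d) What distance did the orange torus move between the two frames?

3.0

The orange torus was near (9.2, 0.9) before and (10.6, 3.5) after, so it travelled √(1.4² + 2.6²) ≈ 3.0 units.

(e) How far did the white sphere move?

0.9

The white sphere was near (13.2, 4.6) before and (12.6, 5.3) after, so it travelled √(0.6² + 0.7²) ≈ 0.9 units.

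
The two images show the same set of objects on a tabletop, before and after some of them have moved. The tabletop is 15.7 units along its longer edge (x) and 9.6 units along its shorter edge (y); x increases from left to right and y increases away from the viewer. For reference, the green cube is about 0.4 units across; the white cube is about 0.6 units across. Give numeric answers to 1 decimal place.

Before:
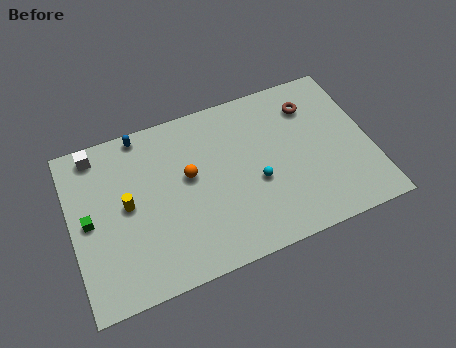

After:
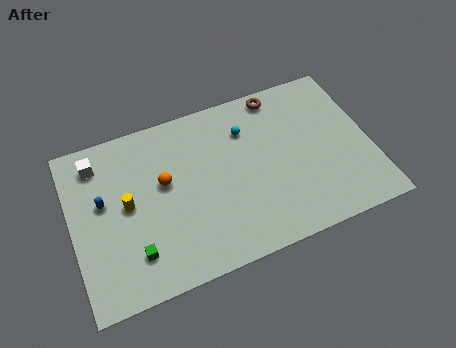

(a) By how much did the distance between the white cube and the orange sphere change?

-1.5

They were about 5.5 units apart before and 4.0 after — 1.5 units closer together.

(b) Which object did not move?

the yellow cylinder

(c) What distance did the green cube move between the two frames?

3.3

The green cube was near (0.9, 4.8) before and (3.0, 2.2) after, so it travelled √(2.1² + 2.6²) ≈ 3.3 units.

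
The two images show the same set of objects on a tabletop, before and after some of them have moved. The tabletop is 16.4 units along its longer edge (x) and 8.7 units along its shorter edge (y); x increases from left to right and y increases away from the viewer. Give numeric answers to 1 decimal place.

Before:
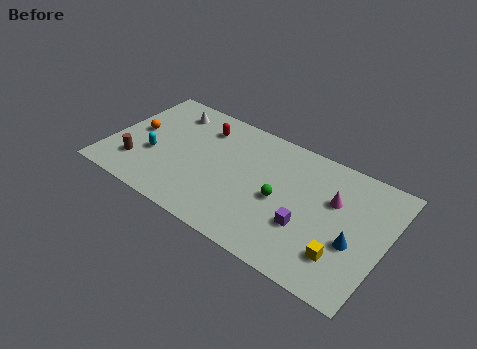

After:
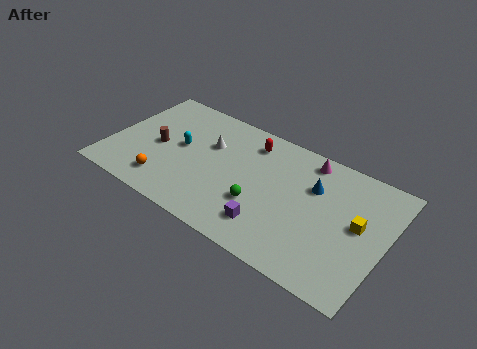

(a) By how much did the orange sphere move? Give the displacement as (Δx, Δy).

(2.3, -2.9)

From the two frames, the orange sphere sits at roughly (1.4, 4.6) before and (3.7, 1.7) after.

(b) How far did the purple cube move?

2.3

The purple cube moved from about (12.0, 3.0) to (10.0, 1.9), a distance of √(2.0² + 1.1²) ≈ 2.3.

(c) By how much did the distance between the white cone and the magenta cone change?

-4.3

Before: roughly 10.3 units apart; after: 6.0. That's 4.3 units closer together.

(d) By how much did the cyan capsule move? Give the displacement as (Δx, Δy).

(1.4, 1.4)

The cyan capsule started near (2.7, 3.3) and ended near (4.1, 4.7).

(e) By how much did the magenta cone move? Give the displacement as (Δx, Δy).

(-1.8, 2.0)

The magenta cone started near (13.2, 5.6) and ended near (11.4, 7.6).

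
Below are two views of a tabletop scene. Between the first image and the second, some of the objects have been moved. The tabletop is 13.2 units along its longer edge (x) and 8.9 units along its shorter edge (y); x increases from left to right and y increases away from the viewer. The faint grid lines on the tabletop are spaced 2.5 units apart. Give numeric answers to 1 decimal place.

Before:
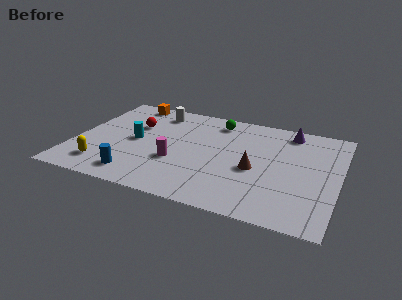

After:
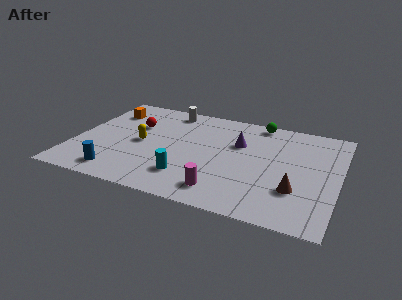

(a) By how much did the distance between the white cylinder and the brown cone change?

+2.1

The distance was about 6.5 in the first image and 8.6 in the second, so they moved 2.1 units further apart.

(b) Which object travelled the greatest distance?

the cyan cylinder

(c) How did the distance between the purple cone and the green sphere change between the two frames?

-1.3

They were about 3.7 units apart before and 2.4 after — 1.3 units closer together.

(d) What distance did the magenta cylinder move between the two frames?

3.0

The magenta cylinder moved from about (5.2, 3.2) to (7.7, 1.5), a distance of √(2.5² + 1.7²) ≈ 3.0.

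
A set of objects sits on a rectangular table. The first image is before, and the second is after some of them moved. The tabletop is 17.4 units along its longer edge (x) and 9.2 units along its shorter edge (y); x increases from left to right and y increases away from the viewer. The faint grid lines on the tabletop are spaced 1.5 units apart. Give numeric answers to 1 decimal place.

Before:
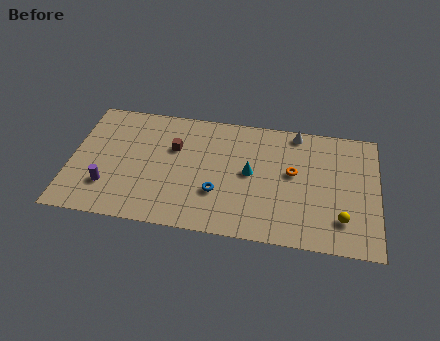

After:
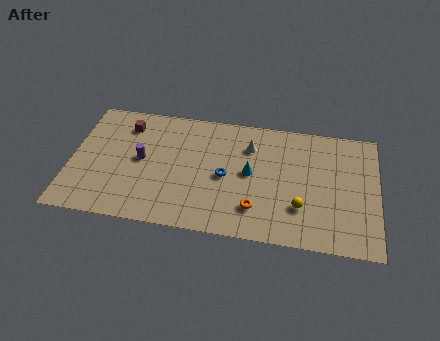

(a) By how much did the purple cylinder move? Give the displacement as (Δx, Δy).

(1.8, 2.3)

From the two frames, the purple cylinder sits at roughly (2.2, 2.5) before and (4.0, 4.8) after.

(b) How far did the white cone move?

3.0

The white cone was near (12.7, 8.3) before and (10.1, 6.8) after, so it travelled √(2.6² + 1.5²) ≈ 3.0 units.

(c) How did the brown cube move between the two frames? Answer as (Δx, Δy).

(-2.8, 1.3)

From the two frames, the brown cube sits at roughly (5.8, 6.0) before and (3.0, 7.3) after.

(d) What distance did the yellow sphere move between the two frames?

2.4

The yellow sphere was near (15.4, 2.2) before and (13.1, 2.7) after, so it travelled √(2.3² + 0.5²) ≈ 2.4 units.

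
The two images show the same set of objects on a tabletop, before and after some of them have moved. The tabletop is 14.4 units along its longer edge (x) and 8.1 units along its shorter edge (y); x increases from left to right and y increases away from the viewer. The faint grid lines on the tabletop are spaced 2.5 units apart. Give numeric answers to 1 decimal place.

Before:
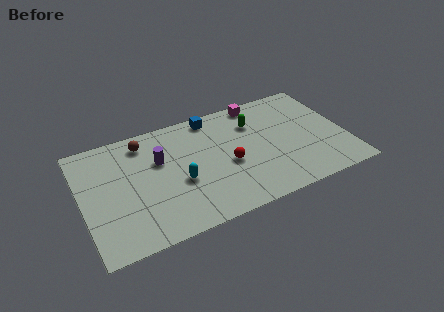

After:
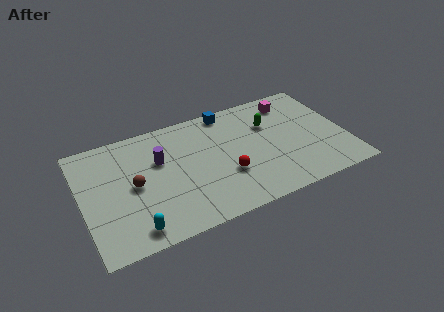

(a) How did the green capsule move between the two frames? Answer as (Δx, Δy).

(0.8, -0.4)

From the two frames, the green capsule sits at roughly (9.6, 5.9) before and (10.4, 5.5) after.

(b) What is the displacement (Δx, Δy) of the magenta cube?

(1.8, -0.6)

The magenta cube started near (10.0, 7.3) and ended near (11.8, 6.7).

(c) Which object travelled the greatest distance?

the cyan capsule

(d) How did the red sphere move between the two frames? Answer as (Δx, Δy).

(-0.2, -0.7)

The red sphere started near (7.9, 3.5) and ended near (7.7, 2.8).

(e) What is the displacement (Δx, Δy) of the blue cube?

(0.9, 0.1)

From the two frames, the blue cube sits at roughly (7.4, 7.2) before and (8.3, 7.3) after.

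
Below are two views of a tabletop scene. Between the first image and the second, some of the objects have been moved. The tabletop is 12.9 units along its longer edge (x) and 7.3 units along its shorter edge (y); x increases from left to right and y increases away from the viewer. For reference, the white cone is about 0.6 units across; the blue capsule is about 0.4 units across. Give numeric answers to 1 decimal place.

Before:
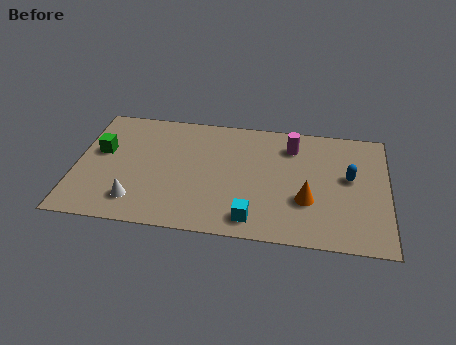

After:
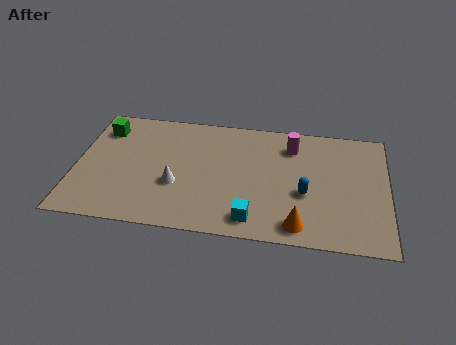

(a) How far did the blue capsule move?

2.2

The blue capsule was near (11.3, 4.1) before and (9.5, 2.9) after, so it travelled √(1.8² + 1.2²) ≈ 2.2 units.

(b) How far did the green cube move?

1.4

From (1.0, 4.3) to (1.0, 5.7), the green cube covered √(0.0² + 1.4²) ≈ 1.4 units.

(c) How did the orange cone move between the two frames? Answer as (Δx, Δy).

(-0.3, -1.5)

The orange cone was at about (9.6, 2.5) and moved to about (9.3, 1.0).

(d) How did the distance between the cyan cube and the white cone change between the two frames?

-1.2

They were about 4.8 units apart before and 3.6 after — 1.2 units closer together.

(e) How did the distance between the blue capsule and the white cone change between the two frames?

-3.8

They were about 9.1 units apart before and 5.3 after — 3.8 units closer together.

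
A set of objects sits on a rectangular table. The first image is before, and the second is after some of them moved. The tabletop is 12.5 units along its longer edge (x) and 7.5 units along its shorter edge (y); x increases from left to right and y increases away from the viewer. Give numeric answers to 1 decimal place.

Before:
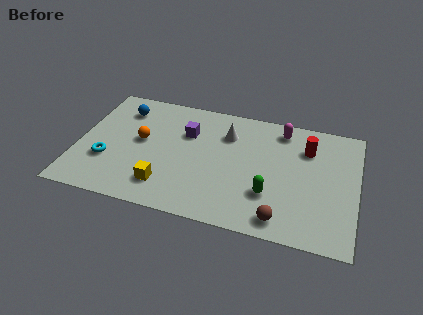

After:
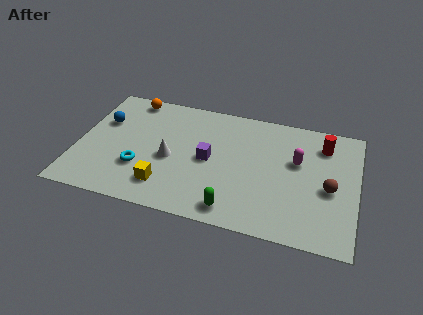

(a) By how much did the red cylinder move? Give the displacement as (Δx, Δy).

(0.7, 0.4)

From the two frames, the red cylinder sits at roughly (10.2, 5.5) before and (10.9, 5.9) after.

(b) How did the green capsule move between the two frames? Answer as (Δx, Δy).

(-1.5, -1.3)

The green capsule started near (8.7, 2.3) and ended near (7.2, 1.0).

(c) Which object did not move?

the yellow cube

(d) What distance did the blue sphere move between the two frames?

1.3

The blue sphere was near (1.8, 5.9) before and (1.0, 4.9) after, so it travelled √(0.8² + 1.0²) ≈ 1.3 units.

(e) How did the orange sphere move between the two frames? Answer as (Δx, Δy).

(-0.7, 2.6)

The orange sphere was at about (2.8, 4.1) and moved to about (2.1, 6.7).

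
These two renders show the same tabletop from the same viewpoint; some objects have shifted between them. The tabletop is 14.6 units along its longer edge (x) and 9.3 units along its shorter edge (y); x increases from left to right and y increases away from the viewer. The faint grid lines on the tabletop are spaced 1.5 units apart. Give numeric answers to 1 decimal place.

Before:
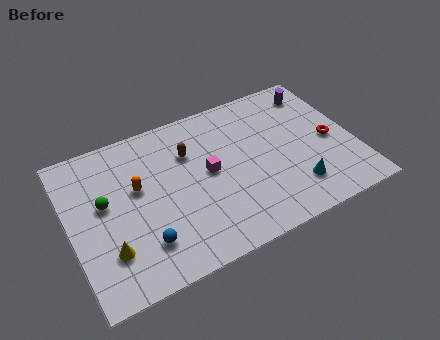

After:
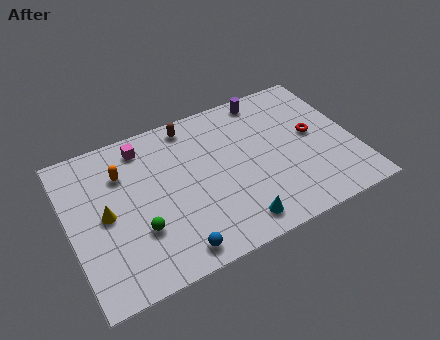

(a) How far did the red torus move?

1.1

The red torus moved from about (13.4, 4.3) to (12.6, 5.0), a distance of √(0.8² + 0.7²) ≈ 1.1.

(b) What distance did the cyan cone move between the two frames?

3.3

The cyan cone was near (11.2, 2.1) before and (8.0, 1.3) after, so it travelled √(3.2² + 0.8²) ≈ 3.3 units.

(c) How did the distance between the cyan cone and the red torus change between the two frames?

+2.8

Before: roughly 3.1 units apart; after: 5.9. That's 2.8 units further apart.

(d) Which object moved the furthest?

the magenta cube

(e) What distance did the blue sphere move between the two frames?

1.8

The blue sphere was near (3.4, 2.2) before and (4.8, 1.1) after, so it travelled √(1.4² + 1.1²) ≈ 1.8 units.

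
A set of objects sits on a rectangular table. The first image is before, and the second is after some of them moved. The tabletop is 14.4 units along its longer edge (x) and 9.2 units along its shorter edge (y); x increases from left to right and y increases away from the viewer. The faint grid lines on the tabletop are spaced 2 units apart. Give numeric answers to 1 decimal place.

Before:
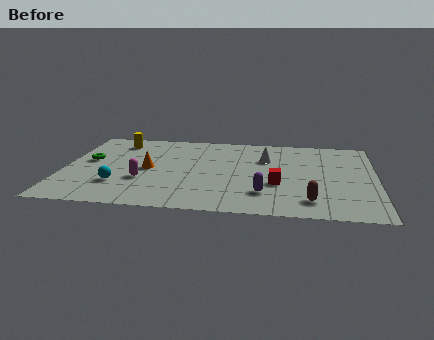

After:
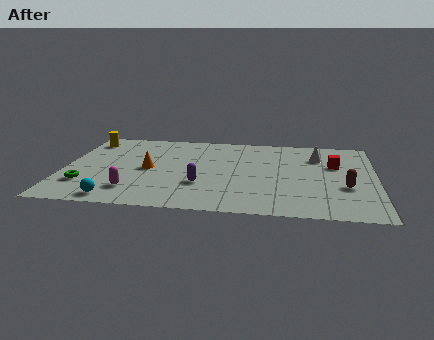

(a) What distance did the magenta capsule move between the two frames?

1.3

The magenta capsule was near (3.7, 3.2) before and (3.3, 2.0) after, so it travelled √(0.4² + 1.2²) ≈ 1.3 units.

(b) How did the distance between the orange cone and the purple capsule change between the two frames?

-2.9

They were about 5.8 units apart before and 2.9 after — 2.9 units closer together.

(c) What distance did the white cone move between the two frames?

2.5

The white cone moved from about (9.3, 6.3) to (11.7, 6.8), a distance of √(2.4² + 0.5²) ≈ 2.5.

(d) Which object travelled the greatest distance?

the red cube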